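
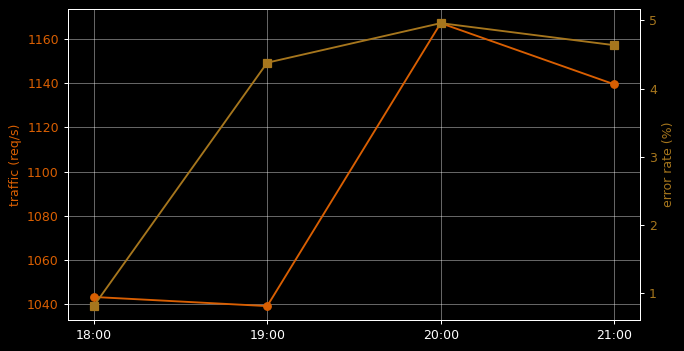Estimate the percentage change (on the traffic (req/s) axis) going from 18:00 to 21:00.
≈ +9.6%

18:00 ≈ 1040, 21:00 ≈ 1140; (1140 − 1040) / 1040 ≈ +9.6%.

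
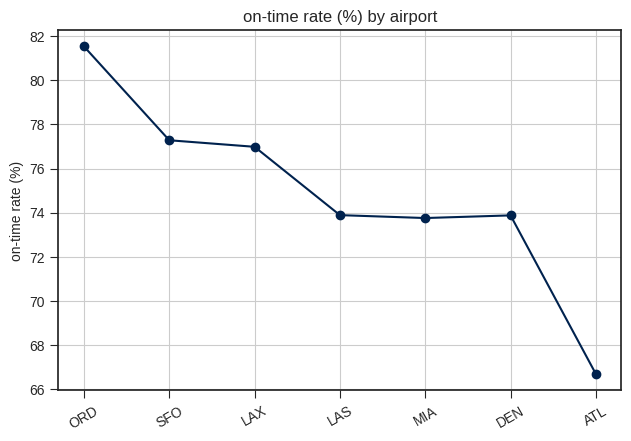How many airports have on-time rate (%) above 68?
Above 68: ORD, SFO, LAX, LAS, MIA, DEN.

6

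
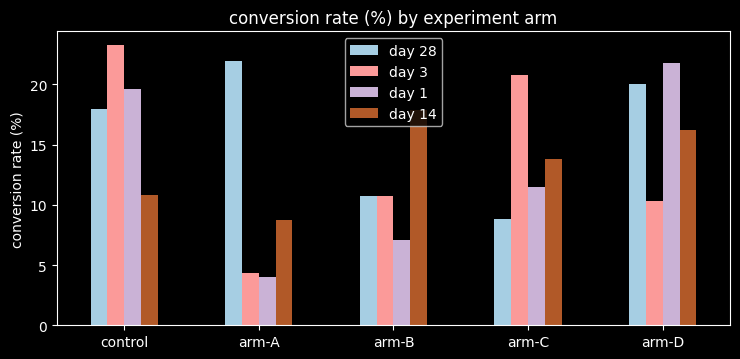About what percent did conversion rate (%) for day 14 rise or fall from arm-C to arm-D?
arm-C ≈ 14, arm-D ≈ 16; (16 − 14) / 14 ≈ +14.3%.

≈ +14.3%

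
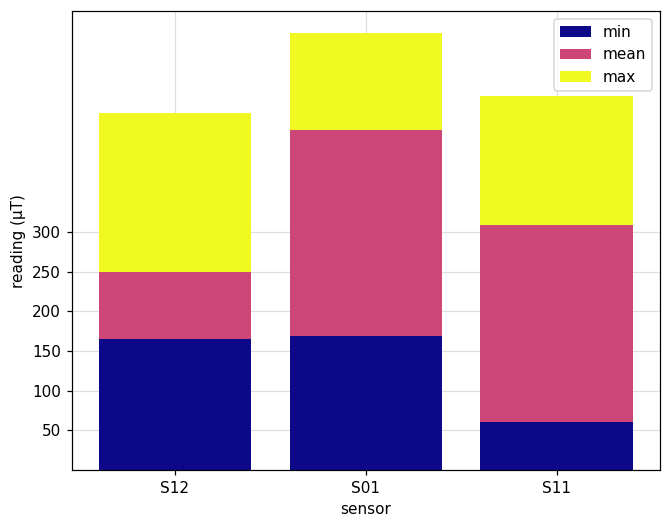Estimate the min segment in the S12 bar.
min top ≈ 150, bottom ≈ 0; segment ≈ 150.

≈ 150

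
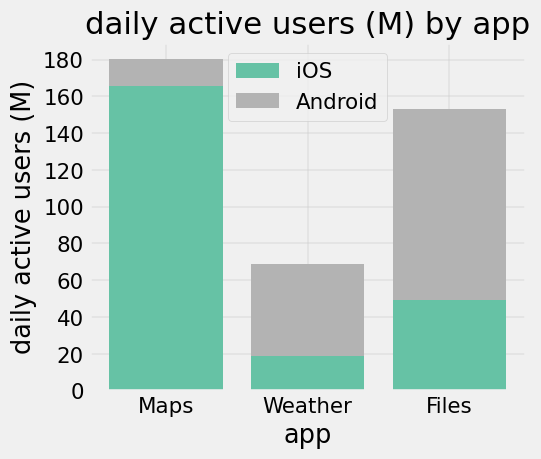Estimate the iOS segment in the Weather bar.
≈ 20

iOS top ≈ 20, bottom ≈ 0; segment ≈ 20.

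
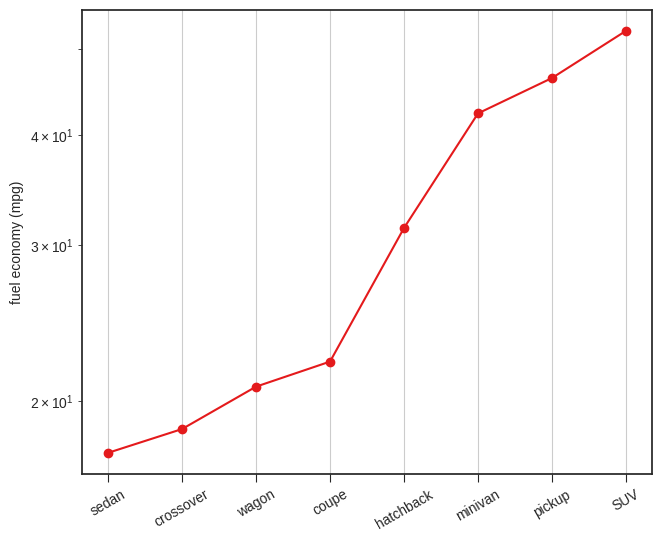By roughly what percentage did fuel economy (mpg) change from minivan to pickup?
minivan ≈ 40, pickup ≈ 45; (45 − 40) / 40 ≈ +12.5%.

≈ +12.5%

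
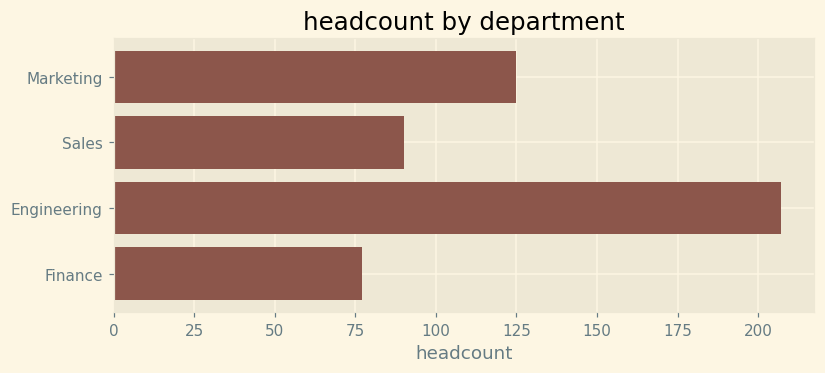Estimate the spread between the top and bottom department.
Max Engineering ≈ 200, min Finance ≈ 80; range ≈ 120.

≈ 120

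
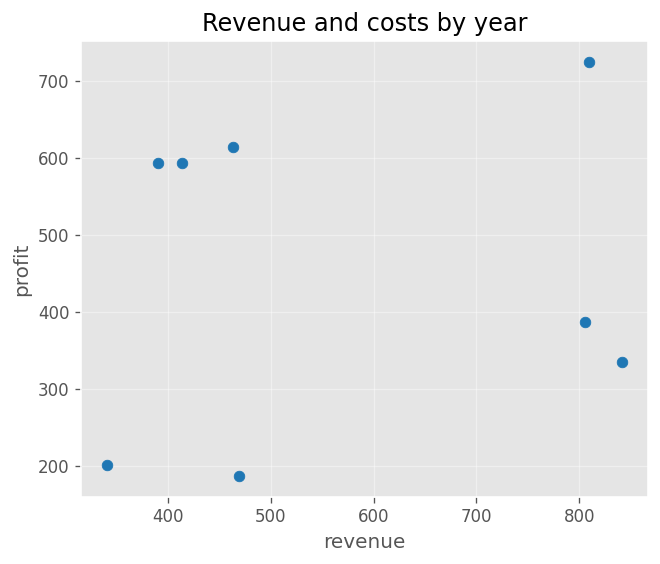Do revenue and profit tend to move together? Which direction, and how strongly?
no clear correlation

Points are roughly uncorrelated; weak (|r| ≈ 0.1).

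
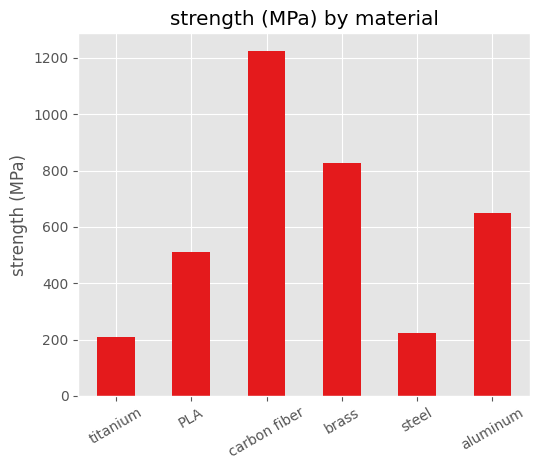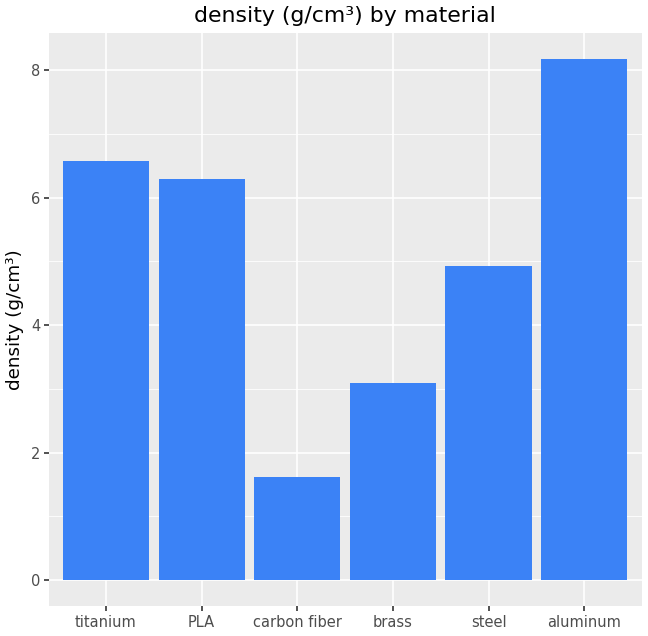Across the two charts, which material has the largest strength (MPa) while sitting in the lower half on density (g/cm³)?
Chart 2 median density (g/cm³) ≈ 6; below-median materials: carbon fiber, brass, steel. Among those, carbon fiber has the highest strength (MPa) (≈ 1200).

carbon fiber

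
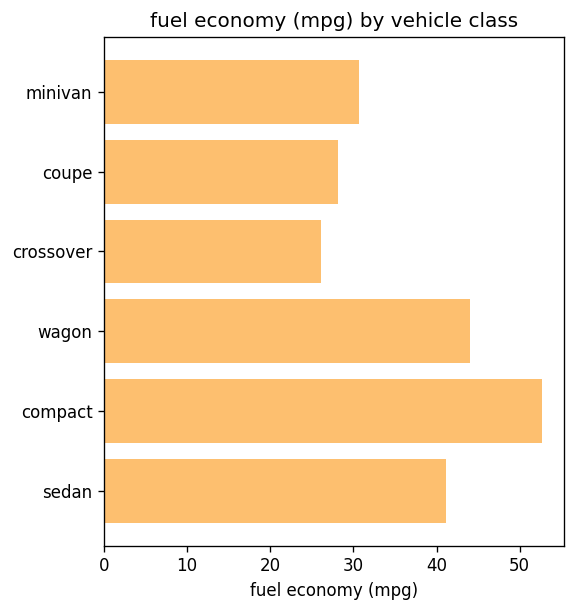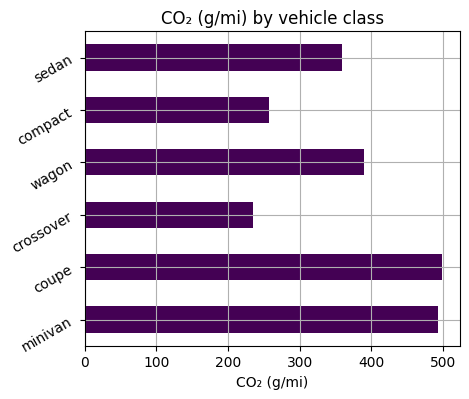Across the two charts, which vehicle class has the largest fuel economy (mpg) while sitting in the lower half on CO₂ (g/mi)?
Chart 2 median CO₂ (g/mi) ≈ 350; below-median vehicle classes: crossover, compact, sedan. Among those, compact has the highest fuel economy (mpg) (≈ 55).

compact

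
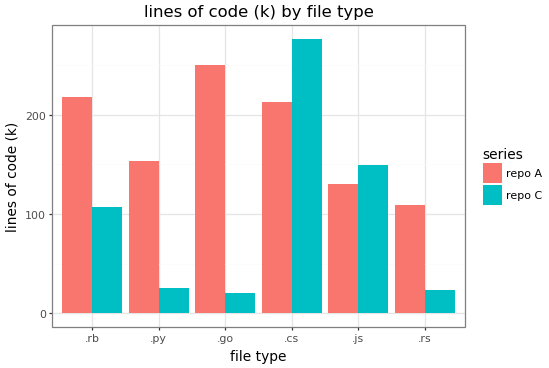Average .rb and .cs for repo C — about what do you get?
≈ 188

(100 + 275) / 2 ≈ 188.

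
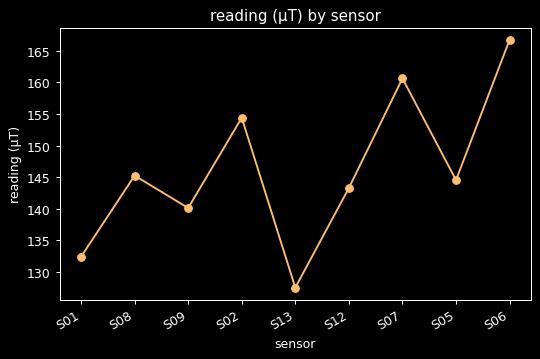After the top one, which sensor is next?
Top 3: S06 ≈ 165, S07 ≈ 160, S02 ≈ 155.

S07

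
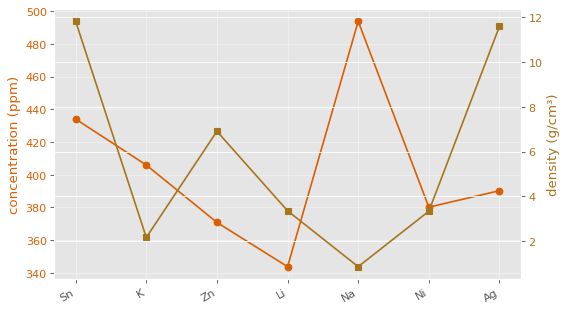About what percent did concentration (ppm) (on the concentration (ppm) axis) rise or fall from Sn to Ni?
Sn ≈ 440, Ni ≈ 380; (380 − 440) / 440 ≈ -13.6%.

≈ -13.6%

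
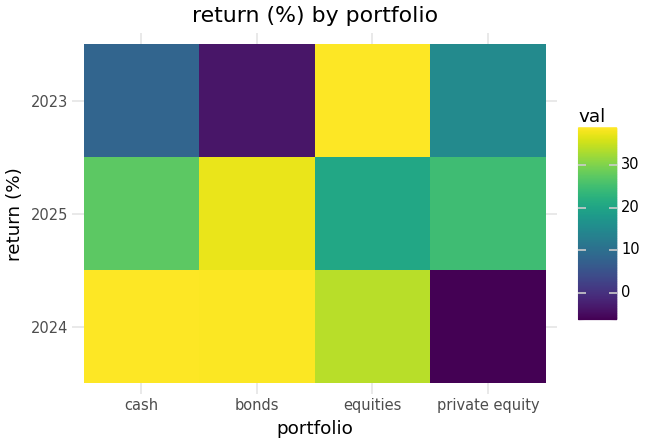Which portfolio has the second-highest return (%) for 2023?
private equity

Top 3 for 2023: equities ≈ 40, private equity ≈ 15, cash ≈ 10.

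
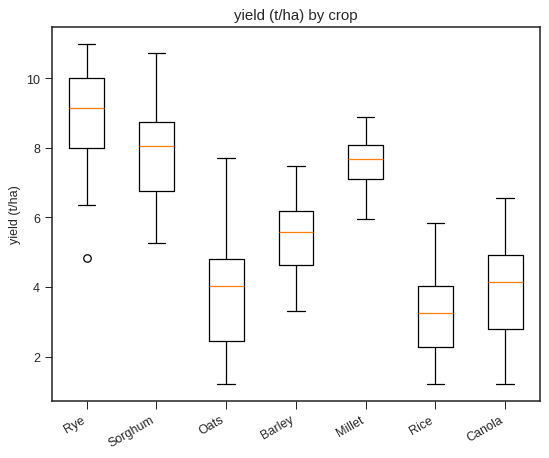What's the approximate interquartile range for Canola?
Q3 ≈ 5.0, Q1 ≈ 3.0; IQR ≈ 2.0.

≈ 2.0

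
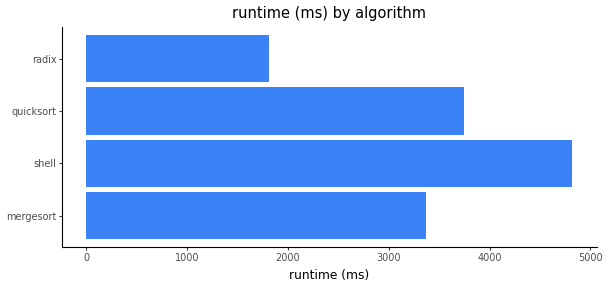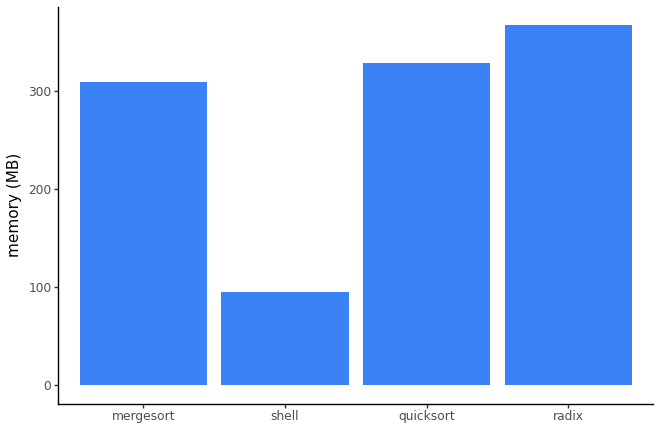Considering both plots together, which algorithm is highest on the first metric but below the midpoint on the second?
shell

Chart 2 median memory (MB) ≈ 300; below-median algorithms: mergesort, shell. Among those, shell has the highest runtime (ms) (≈ 5000).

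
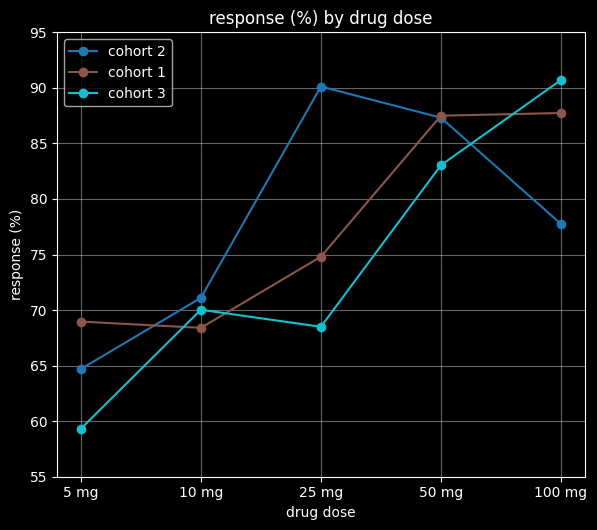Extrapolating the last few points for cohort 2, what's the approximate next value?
Last three: 90, 85, 80 → slope ≈ -5/step → next ≈ 75.

≈ 75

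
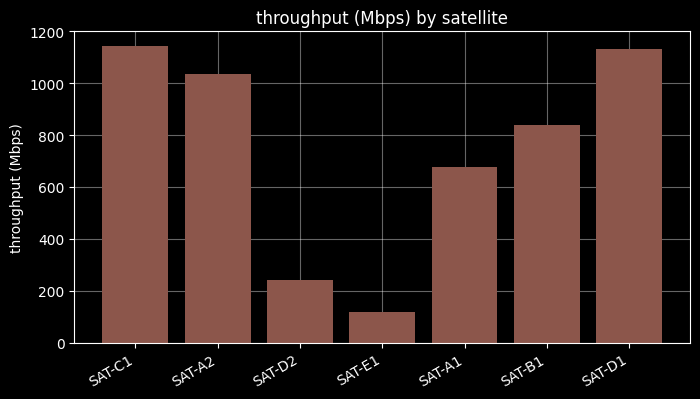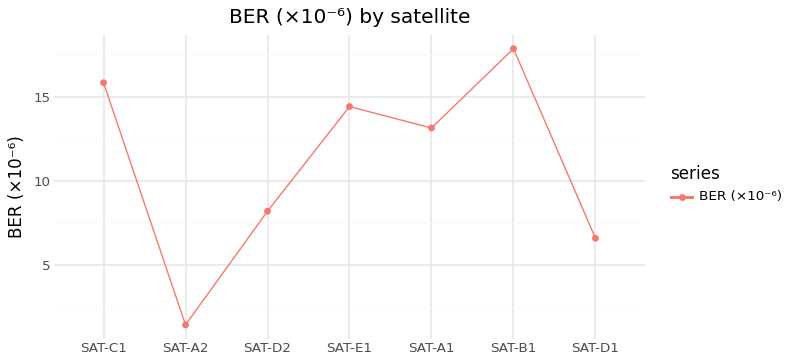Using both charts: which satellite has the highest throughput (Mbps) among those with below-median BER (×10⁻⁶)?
SAT-D1

Chart 2 median BER (×10⁻⁶) ≈ 14; below-median satellites: SAT-A2, SAT-D2, SAT-D1. Among those, SAT-D1 has the highest throughput (Mbps) (≈ 1200).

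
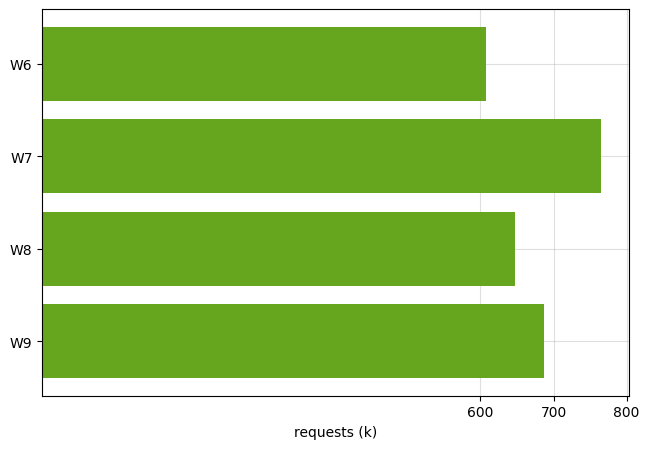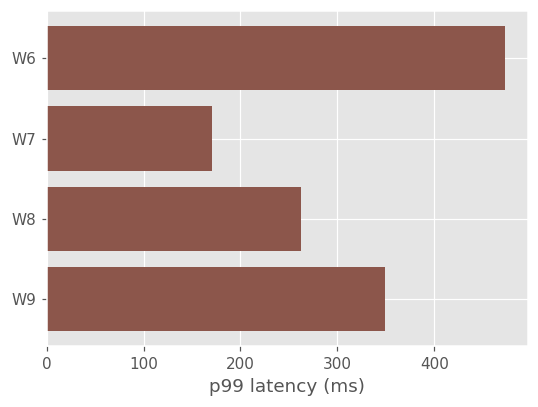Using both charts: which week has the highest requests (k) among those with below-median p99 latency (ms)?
Chart 2 median p99 latency (ms) ≈ 300; below-median weeks: W7, W8. Among those, W7 has the highest requests (k) (≈ 800).

W7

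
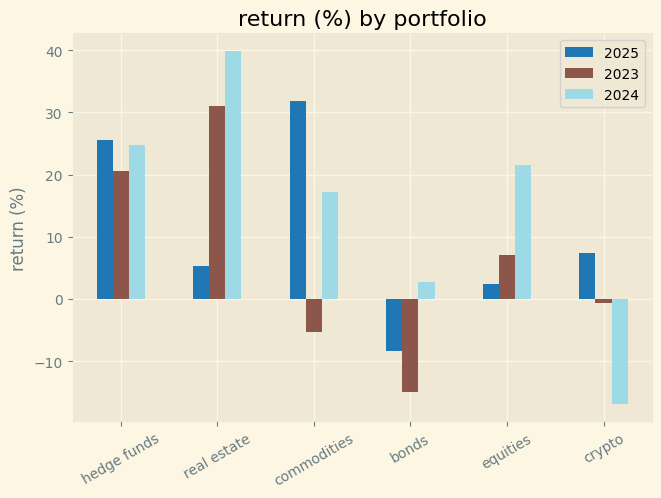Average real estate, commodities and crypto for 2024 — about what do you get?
(40 + 15 + -15) / 3 ≈ 13.

≈ 13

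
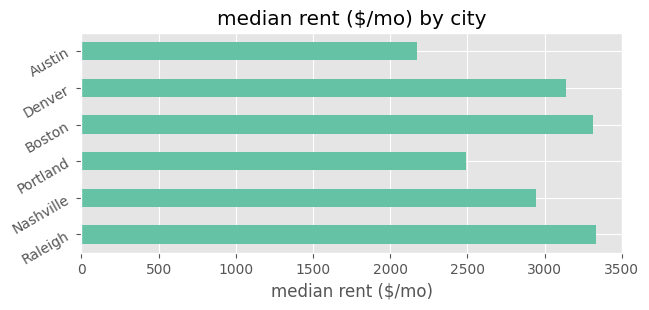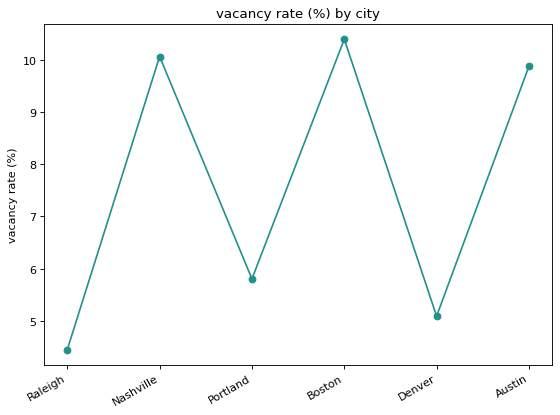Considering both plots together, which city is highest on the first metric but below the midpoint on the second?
Raleigh

Chart 2 median vacancy rate (%) ≈ 8; below-median cities: Raleigh, Portland, Denver. Among those, Raleigh has the highest median rent ($/mo) (≈ 3500).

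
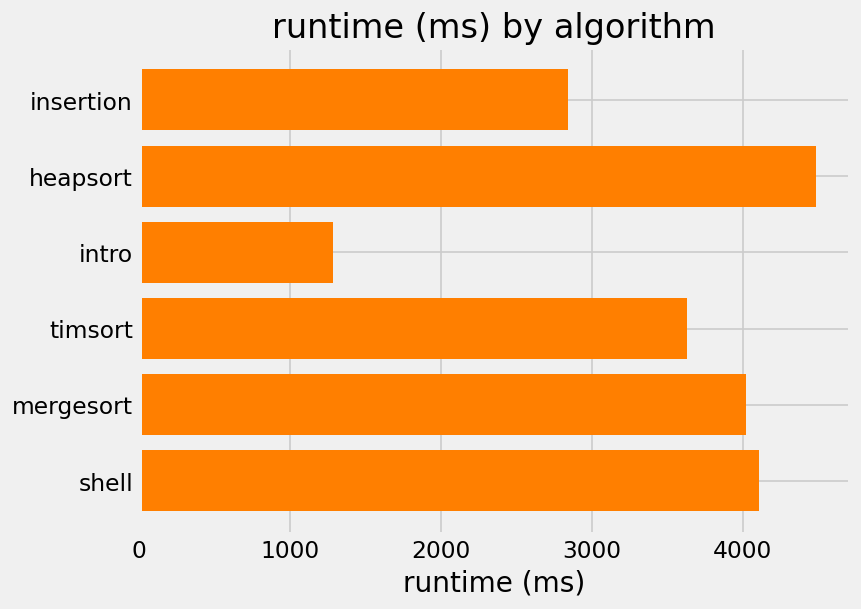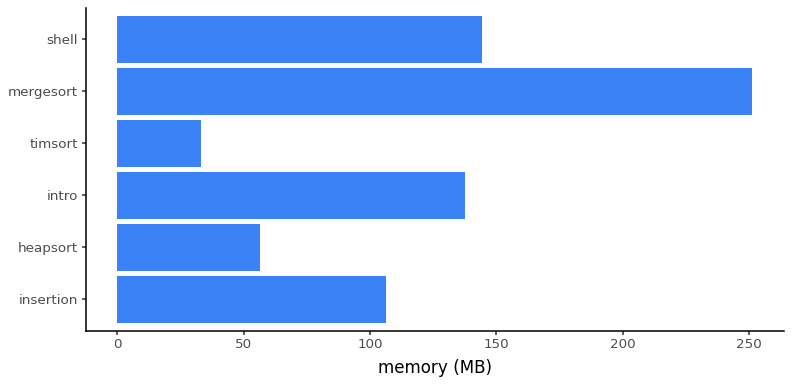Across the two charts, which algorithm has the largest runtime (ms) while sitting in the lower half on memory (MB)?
Chart 2 median memory (MB) ≈ 125; below-median algorithms: insertion, heapsort, timsort. Among those, heapsort has the highest runtime (ms) (≈ 4500).

heapsort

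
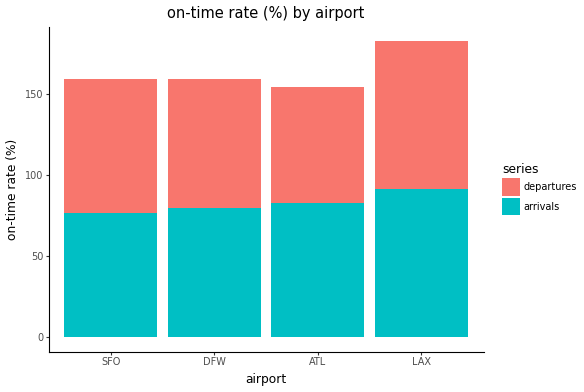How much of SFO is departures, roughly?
≈ 80

departures top ≈ 160, bottom ≈ 80; segment ≈ 80.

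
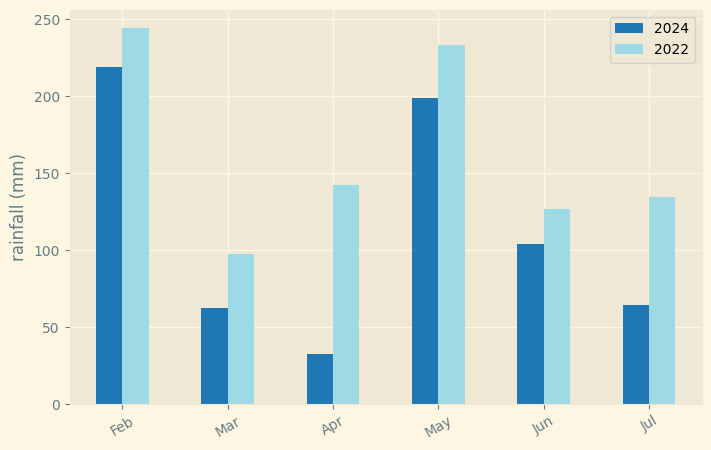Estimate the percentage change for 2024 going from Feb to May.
≈ -11.1%

Feb ≈ 225, May ≈ 200; (200 − 225) / 225 ≈ -11.1%.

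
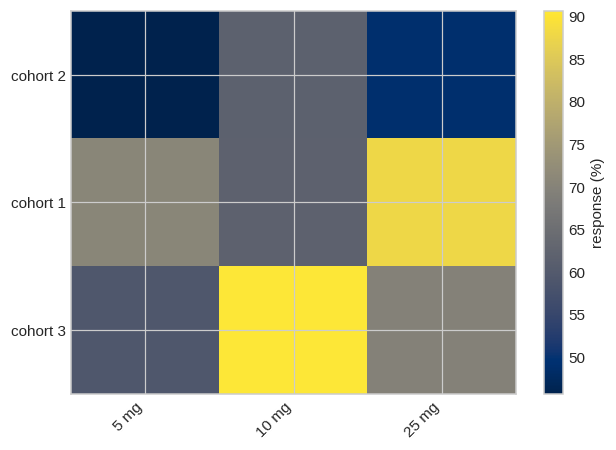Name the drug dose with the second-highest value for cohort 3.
Top 3 for cohort 3: 10 mg ≈ 90, 25 mg ≈ 70, 5 mg ≈ 60.

25 mg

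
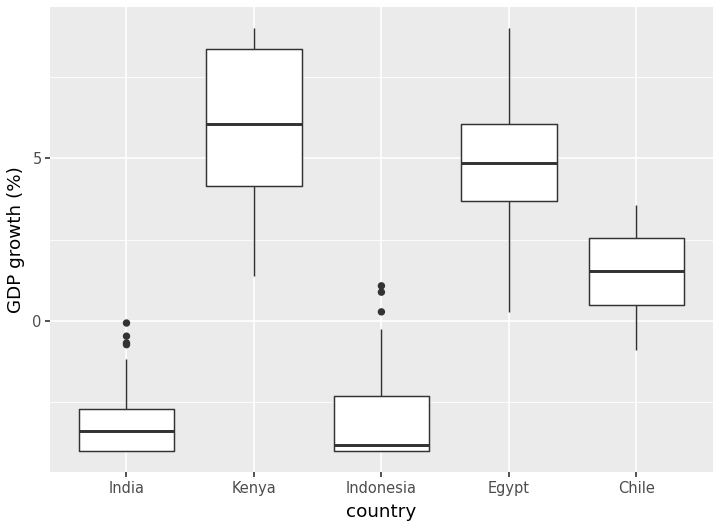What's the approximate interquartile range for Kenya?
≈ 4

Q3 ≈ 8, Q1 ≈ 4; IQR ≈ 4.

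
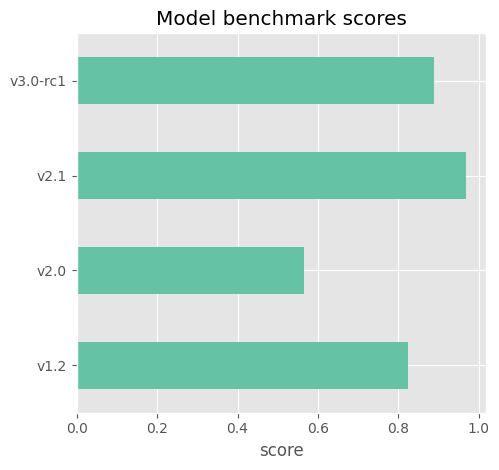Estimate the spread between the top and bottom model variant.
Max v2.1 ≈ 1.0, min v2.0 ≈ 0.6; range ≈ 0.4.

≈ 0.4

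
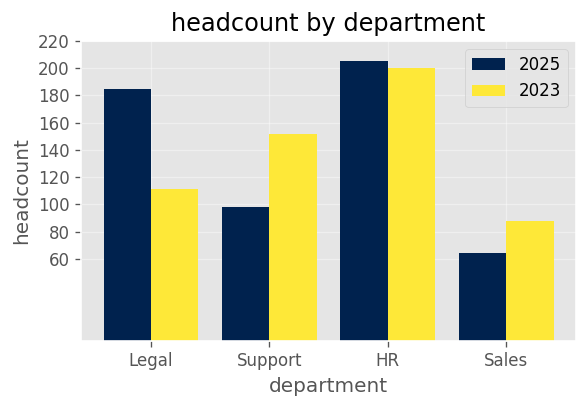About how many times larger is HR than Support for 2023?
≈ 1.25×

HR ≈ 200, Support ≈ 160; 200/160 ≈ 1.25.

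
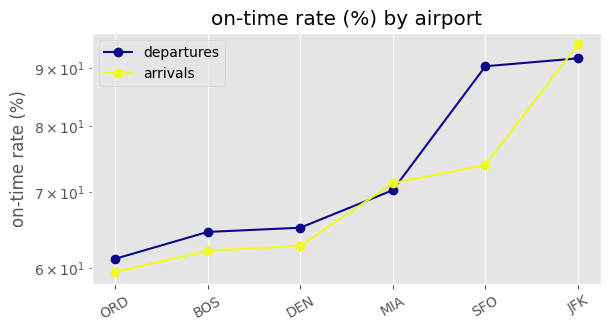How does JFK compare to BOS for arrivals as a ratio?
JFK ≈ 95, BOS ≈ 60; 95/60 ≈ 1.58.

≈ 1.58×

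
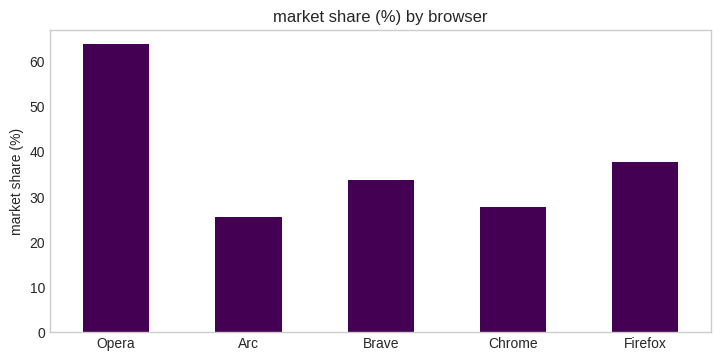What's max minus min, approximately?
≈ 30

Max Opera ≈ 60, min Arc ≈ 30; range ≈ 30.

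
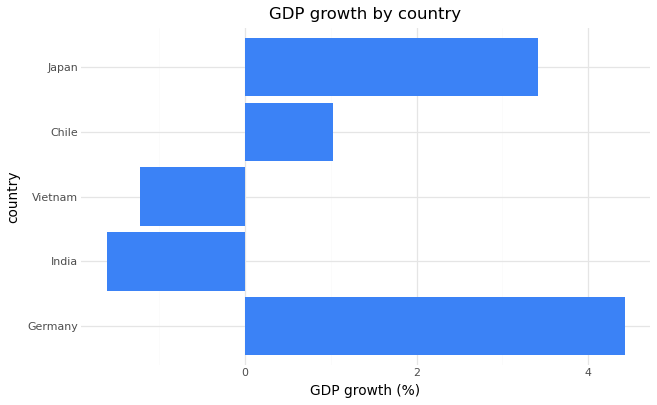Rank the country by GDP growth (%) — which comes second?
Top 3: Germany ≈ 4, Japan ≈ 3, Chile ≈ 1.

Japan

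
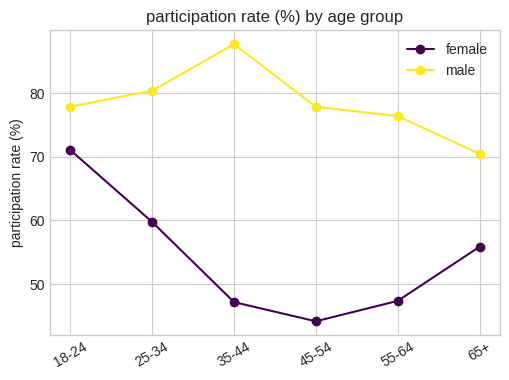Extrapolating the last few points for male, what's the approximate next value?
Last three: 80, 75, 70 → slope ≈ -5/step → next ≈ 65.

≈ 65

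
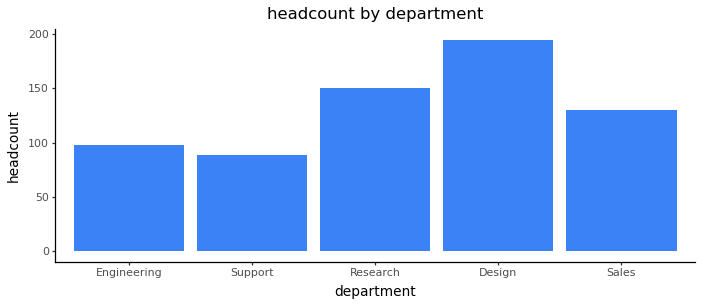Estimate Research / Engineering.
Research ≈ 160, Engineering ≈ 100; 160/100 ≈ 1.6.

≈ 1.6×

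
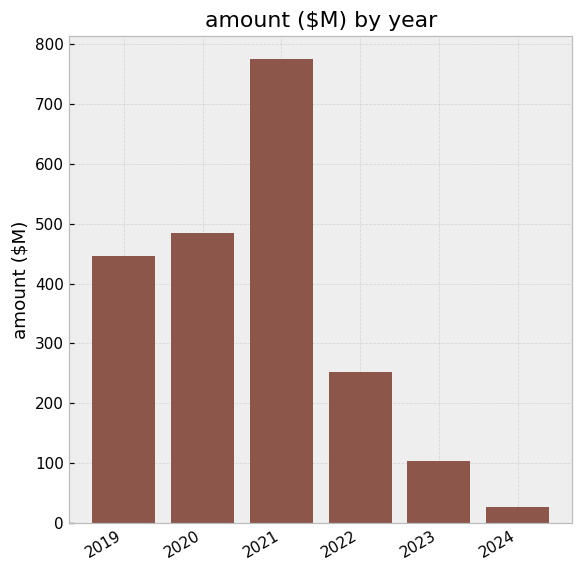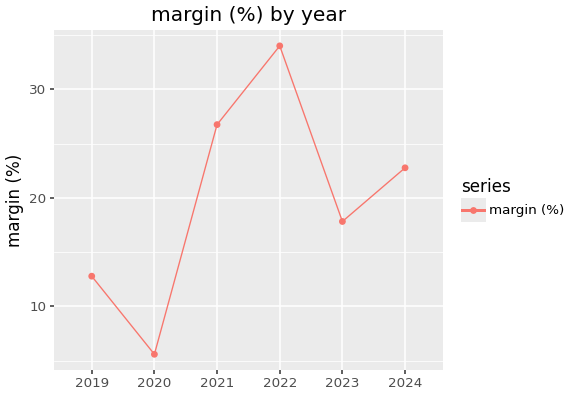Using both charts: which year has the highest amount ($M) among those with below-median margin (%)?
2020

Chart 2 median margin (%) ≈ 20; below-median years: 2019, 2020, 2023. Among those, 2020 has the highest amount ($M) (≈ 500).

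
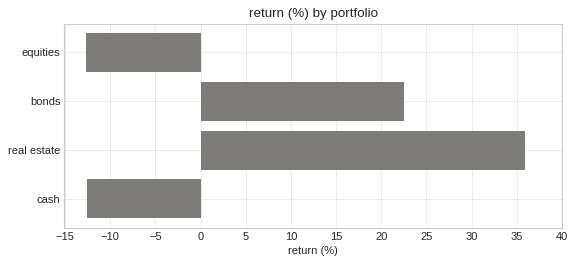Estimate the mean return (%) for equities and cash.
(-15 + -15) / 2 ≈ -15.

≈ -15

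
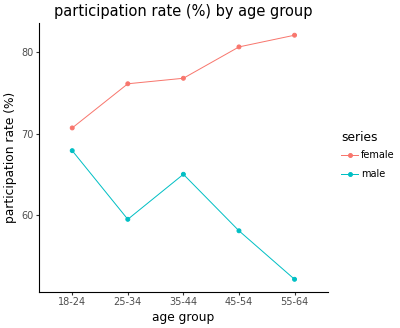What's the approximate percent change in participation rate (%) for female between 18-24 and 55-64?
18-24 ≈ 70, 55-64 ≈ 80; (80 − 70) / 70 ≈ +14.3%.

≈ +14.3%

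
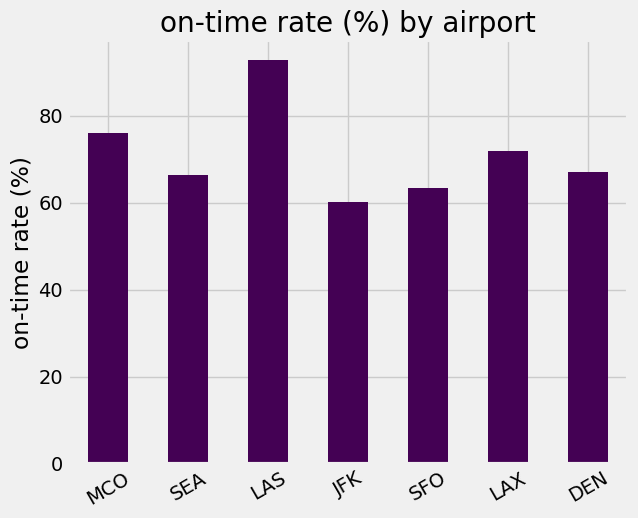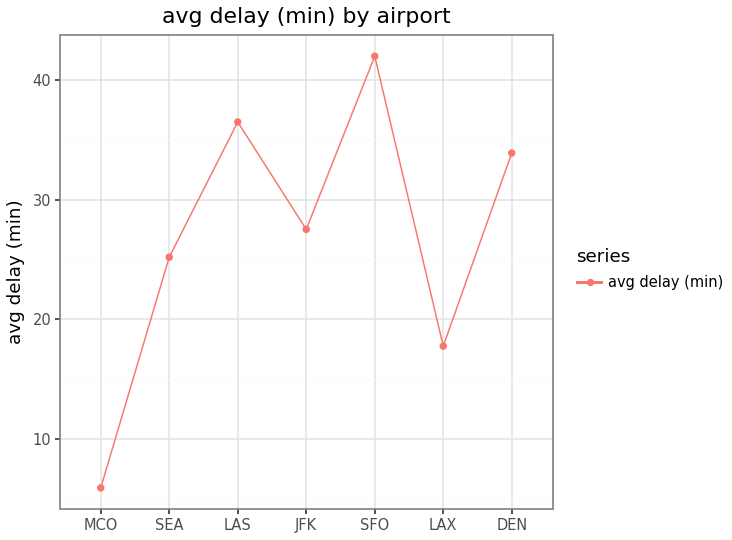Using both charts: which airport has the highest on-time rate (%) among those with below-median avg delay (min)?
MCO

Chart 2 median avg delay (min) ≈ 30; below-median airports: MCO, SEA, LAX. Among those, MCO has the highest on-time rate (%) (≈ 80).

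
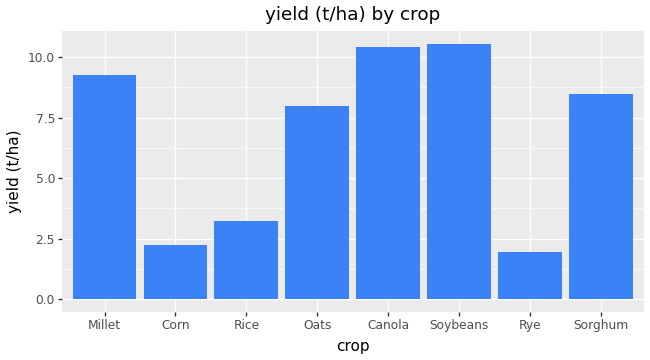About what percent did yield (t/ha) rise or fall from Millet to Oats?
≈ -11.1%

Millet ≈ 9, Oats ≈ 8; (8 − 9) / 9 ≈ -11.1%.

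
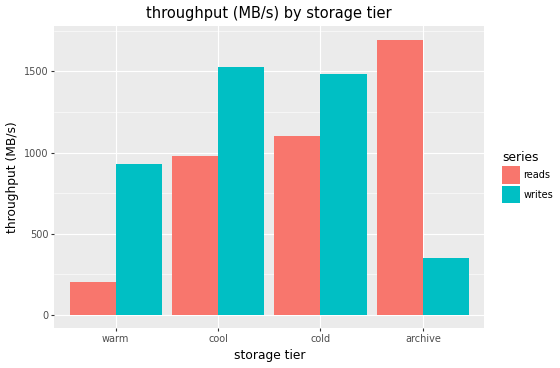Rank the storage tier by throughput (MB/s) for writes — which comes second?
Top 3 for writes: cool ≈ 1600, cold ≈ 1400, warm ≈ 1000.

cold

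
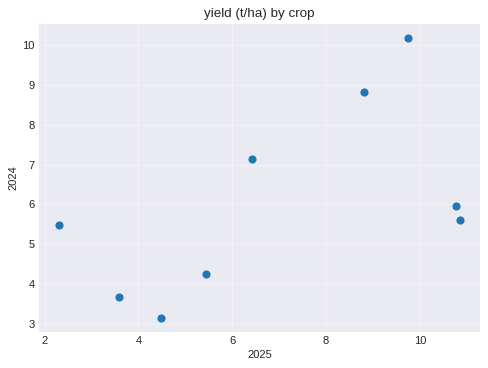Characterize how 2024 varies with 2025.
Points are positively correlated; moderate (|r| ≈ 0.6).

positive, moderate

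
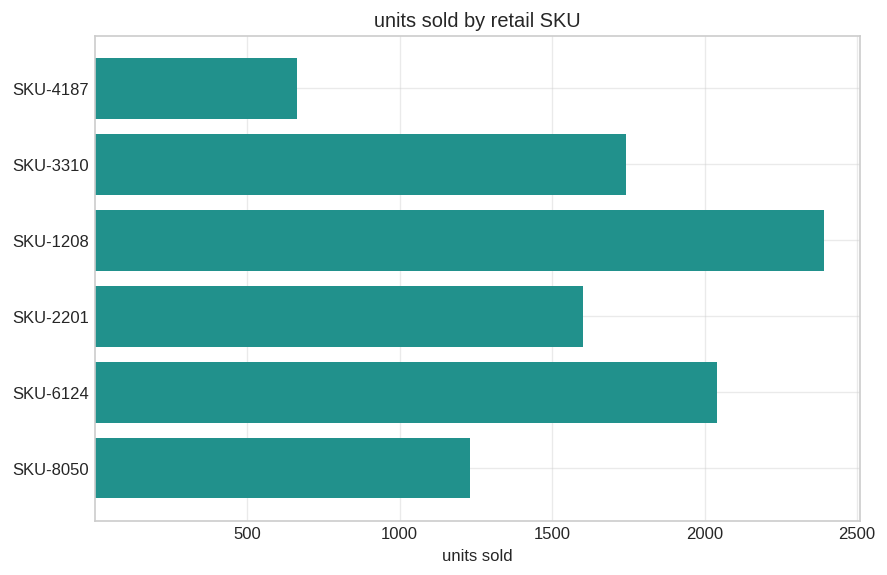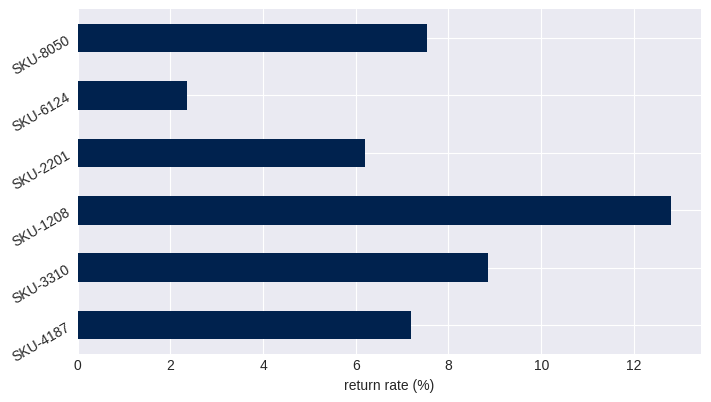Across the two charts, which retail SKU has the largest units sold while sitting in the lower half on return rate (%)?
SKU-6124

Chart 2 median return rate (%) ≈ 8; below-median retail SKUs: SKU-4187, SKU-2201, SKU-6124. Among those, SKU-6124 has the highest units sold (≈ 2000).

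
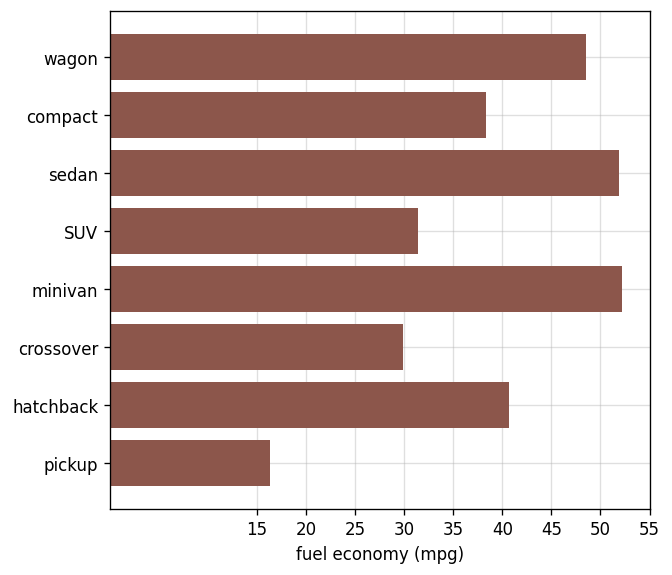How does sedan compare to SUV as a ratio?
sedan ≈ 50, SUV ≈ 30; 50/30 ≈ 1.67.

≈ 1.67×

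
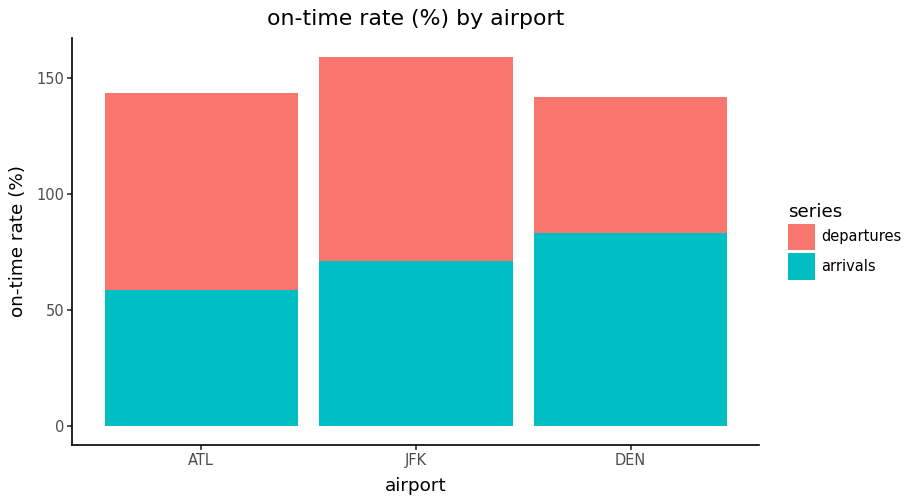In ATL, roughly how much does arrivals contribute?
≈ 60

arrivals top ≈ 60, bottom ≈ 0; segment ≈ 60.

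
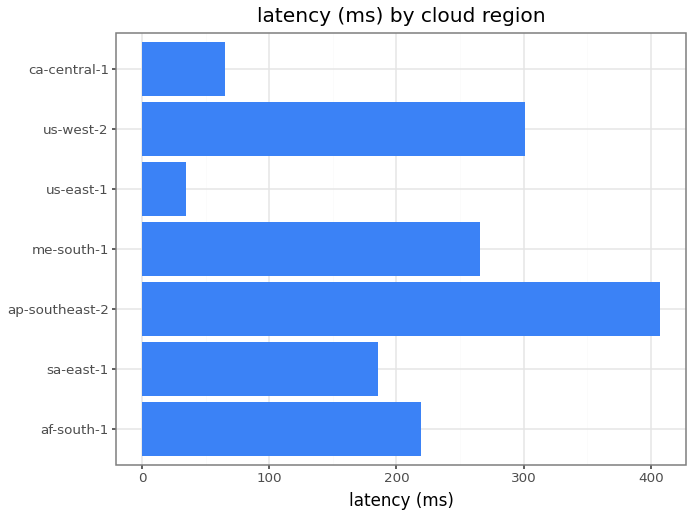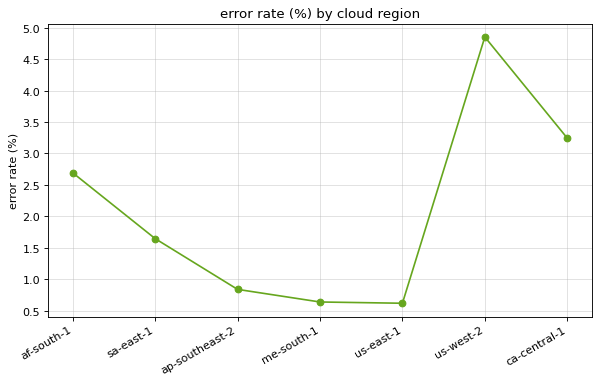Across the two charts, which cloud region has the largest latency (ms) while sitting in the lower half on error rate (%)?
ap-southeast-2

Chart 2 median error rate (%) ≈ 1.5; below-median cloud regions: ap-southeast-2, me-south-1, us-east-1. Among those, ap-southeast-2 has the highest latency (ms) (≈ 400).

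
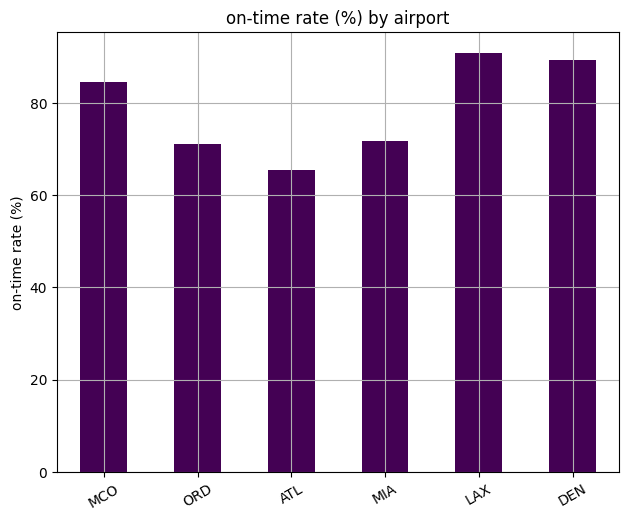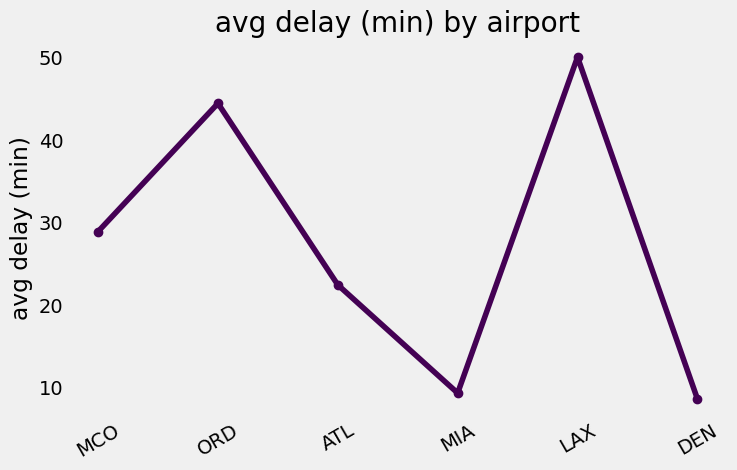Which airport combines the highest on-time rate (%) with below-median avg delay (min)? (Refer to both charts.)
DEN

Chart 2 median avg delay (min) ≈ 25; below-median airports: ATL, MIA, DEN. Among those, DEN has the highest on-time rate (%) (≈ 90).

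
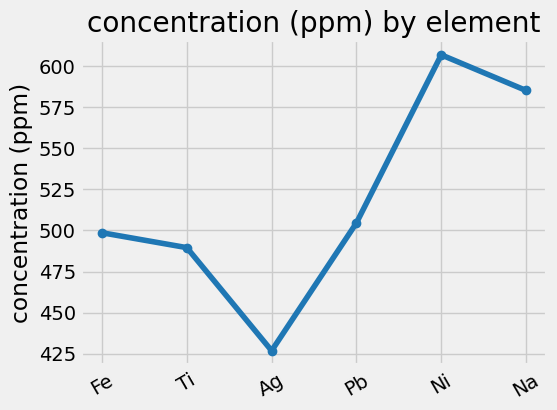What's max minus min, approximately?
Max Ni ≈ 600, min Ag ≈ 420; range ≈ 180.

≈ 180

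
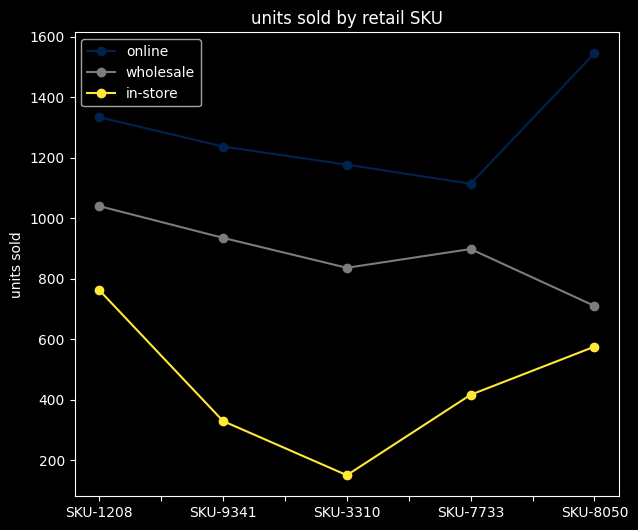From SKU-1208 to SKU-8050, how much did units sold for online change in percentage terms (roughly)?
≈ +14.3%

SKU-1208 ≈ 1400, SKU-8050 ≈ 1600; (1600 − 1400) / 1400 ≈ +14.3%.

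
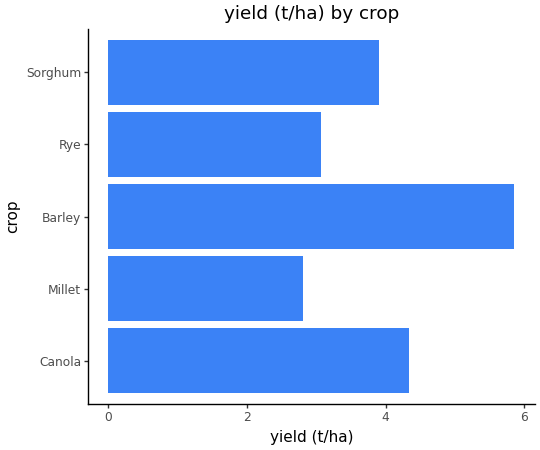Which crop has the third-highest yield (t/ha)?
Sorghum

Top 4: Barley ≈ 6.0, Canola ≈ 4.5, Sorghum ≈ 4.0, Rye ≈ 3.0.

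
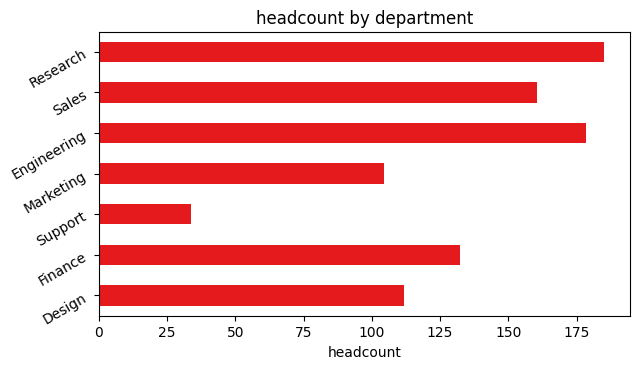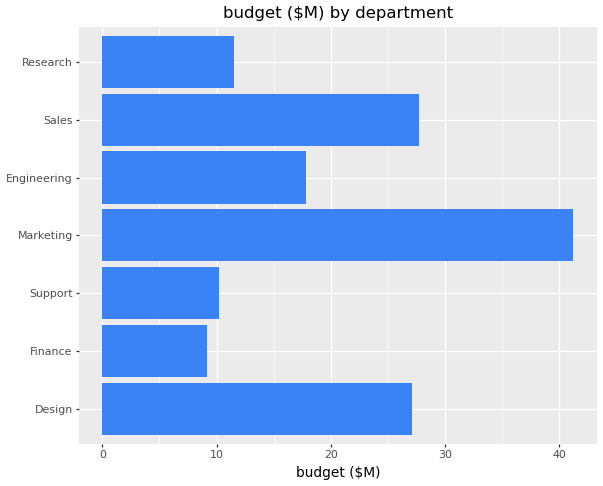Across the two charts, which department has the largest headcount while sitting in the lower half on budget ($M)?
Research

Chart 2 median budget ($M) ≈ 20; below-median departments: Finance, Support, Research. Among those, Research has the highest headcount (≈ 180).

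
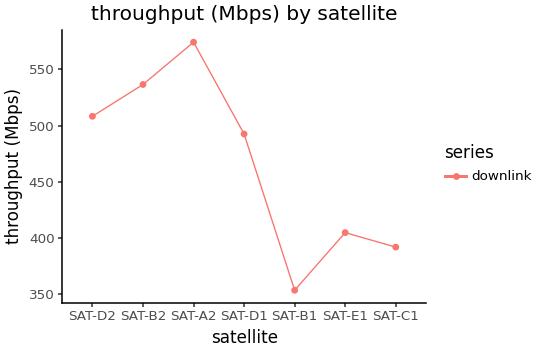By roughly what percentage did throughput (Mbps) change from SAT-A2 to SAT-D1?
≈ -13.8%

SAT-A2 ≈ 580, SAT-D1 ≈ 500; (500 − 580) / 580 ≈ -13.8%.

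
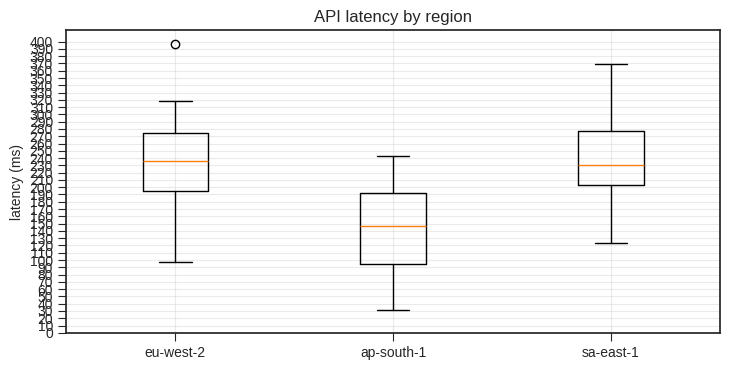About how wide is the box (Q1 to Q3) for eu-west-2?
Q3 ≈ 270, Q1 ≈ 200; IQR ≈ 70.

≈ 70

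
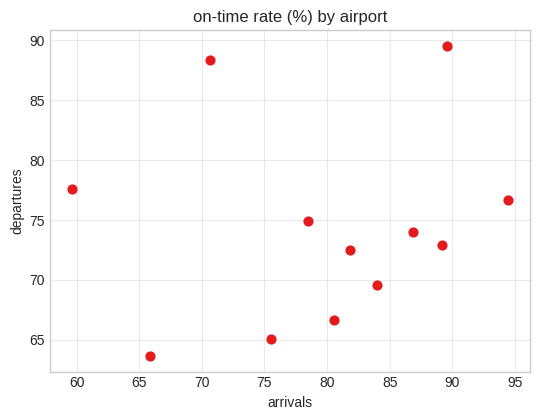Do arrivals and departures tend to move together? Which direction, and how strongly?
no clear correlation

Points are roughly uncorrelated; weak (|r| ≈ 0.1).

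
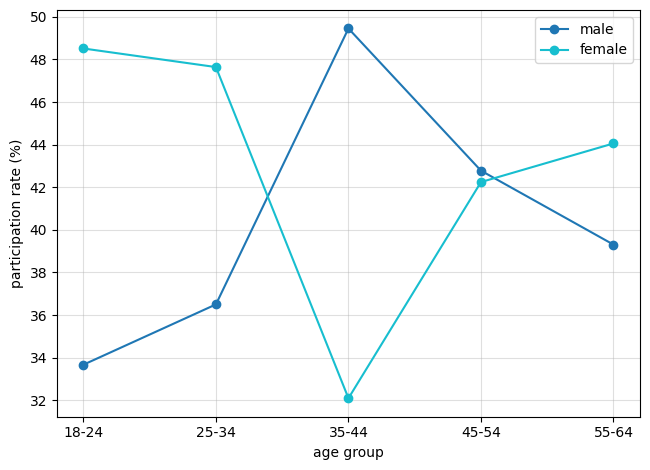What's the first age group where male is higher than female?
35-44

25-34: male ≈ 36 vs female ≈ 48 (not yet); 35-44: male ≈ 50 vs female ≈ 32 (first crossover).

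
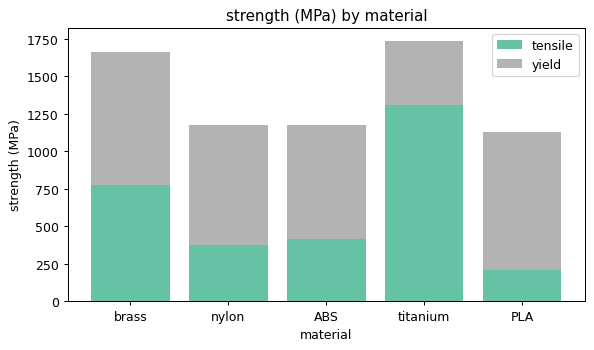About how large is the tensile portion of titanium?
tensile top ≈ 1400, bottom ≈ 0; segment ≈ 1400.

≈ 1400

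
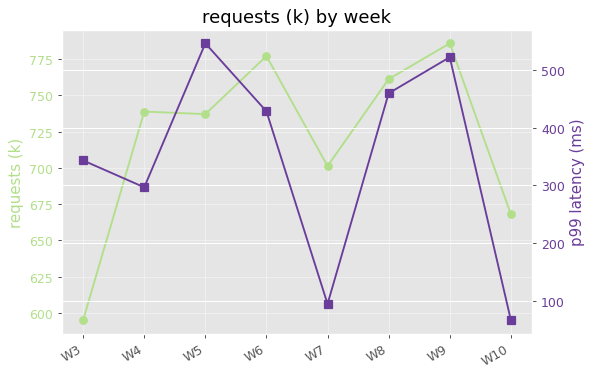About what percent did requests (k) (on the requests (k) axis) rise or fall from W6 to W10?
≈ -15.4%

W6 ≈ 780, W10 ≈ 660; (660 − 780) / 780 ≈ -15.4%.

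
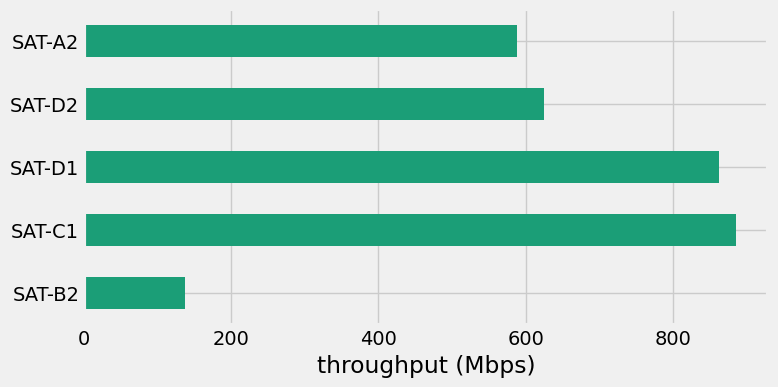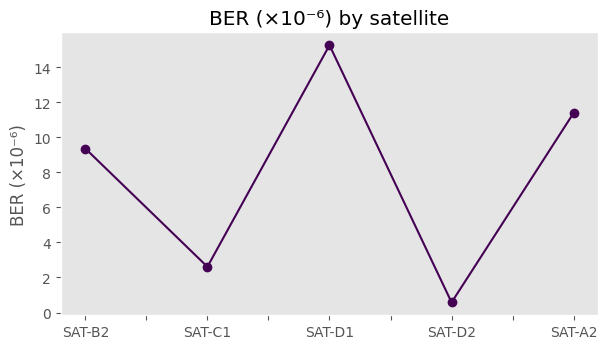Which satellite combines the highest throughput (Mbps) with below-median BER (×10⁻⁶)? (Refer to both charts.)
SAT-C1

Chart 2 median BER (×10⁻⁶) ≈ 10; below-median satellites: SAT-C1, SAT-D2. Among those, SAT-C1 has the highest throughput (Mbps) (≈ 900).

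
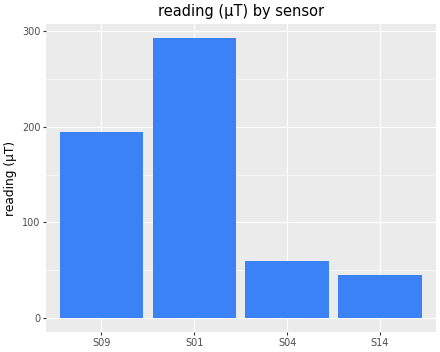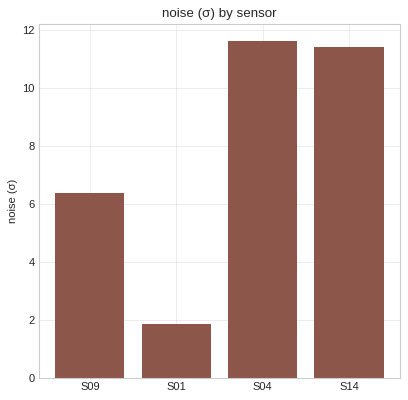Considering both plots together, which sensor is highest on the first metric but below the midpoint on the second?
S01

Chart 2 median noise (σ) ≈ 8; below-median sensors: S09, S01. Among those, S01 has the highest reading (µT) (≈ 300).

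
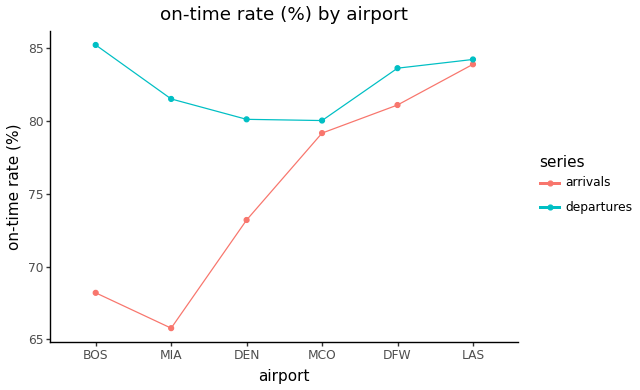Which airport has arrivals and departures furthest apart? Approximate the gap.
BOS, ≈ 18 %

BOS: arrivals ≈ 68, departures ≈ 86 → gap ≈ 18. Next-largest (MIA) is only ≈ 16.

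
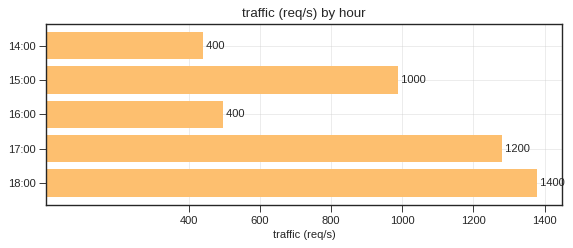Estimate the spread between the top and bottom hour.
≈ 1000

Max 18:00 ≈ 1400, min 14:00 ≈ 400; range ≈ 1000.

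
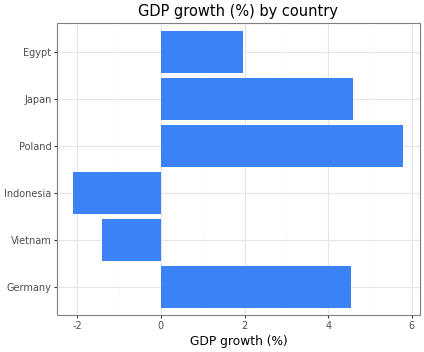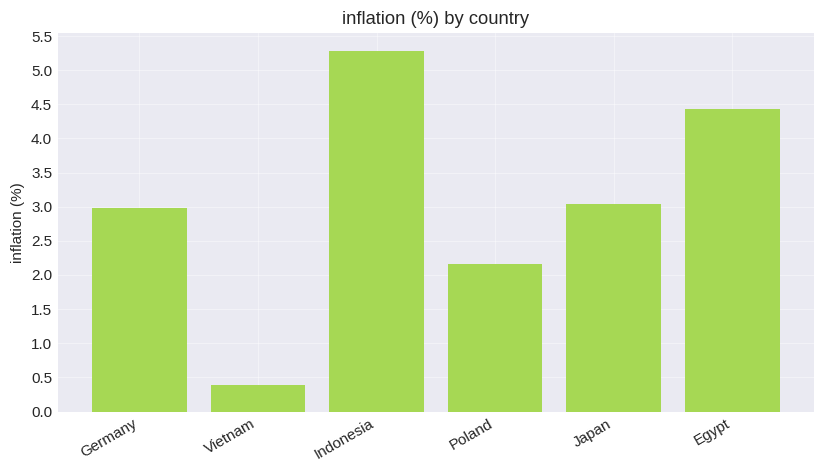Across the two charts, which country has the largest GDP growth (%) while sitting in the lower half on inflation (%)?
Poland

Chart 2 median inflation (%) ≈ 3; below-median countries: Germany, Vietnam, Poland. Among those, Poland has the highest GDP growth (%) (≈ 6).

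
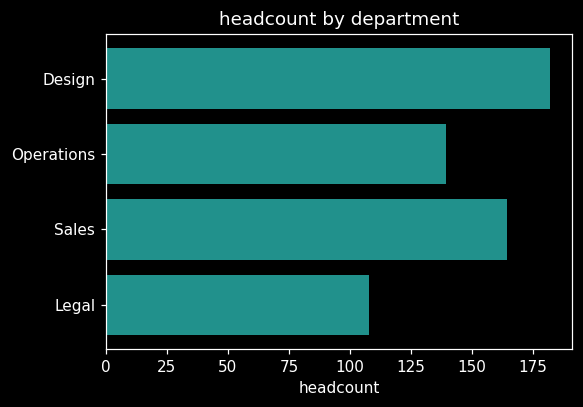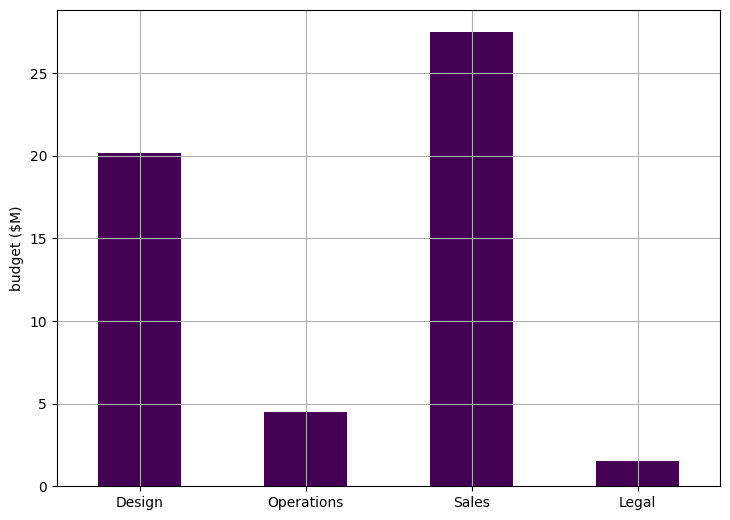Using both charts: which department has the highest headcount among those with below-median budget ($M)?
Chart 2 median budget ($M) ≈ 10; below-median departments: Operations, Legal. Among those, Operations has the highest headcount (≈ 140).

Operations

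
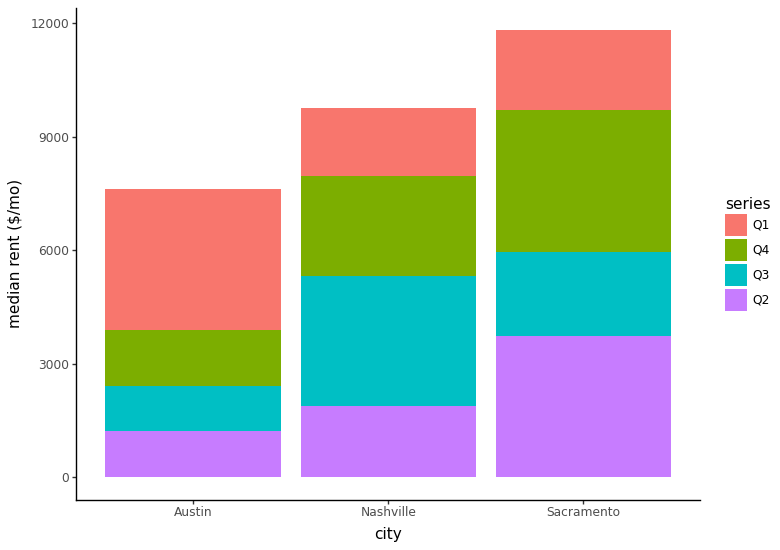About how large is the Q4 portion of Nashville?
≈ 3000

Q4 top ≈ 8000, bottom ≈ 5000; segment ≈ 3000.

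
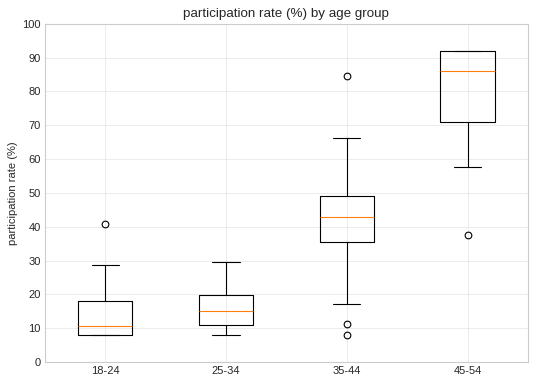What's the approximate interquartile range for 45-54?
Q3 ≈ 90, Q1 ≈ 70; IQR ≈ 20.

≈ 20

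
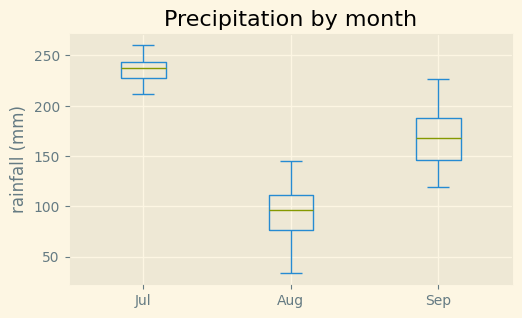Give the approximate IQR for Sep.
Q3 ≈ 180, Q1 ≈ 140; IQR ≈ 40.

≈ 40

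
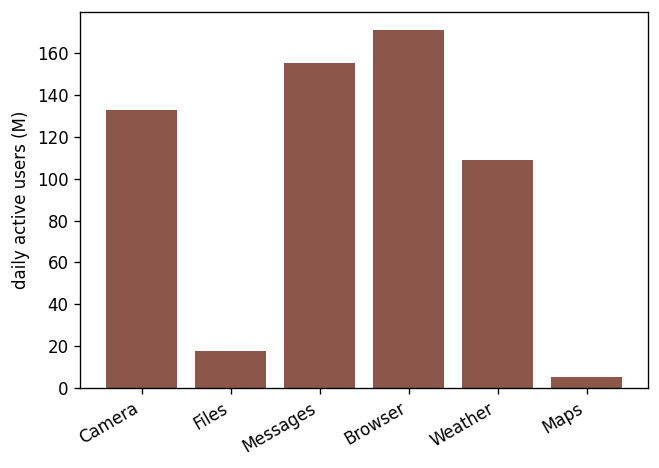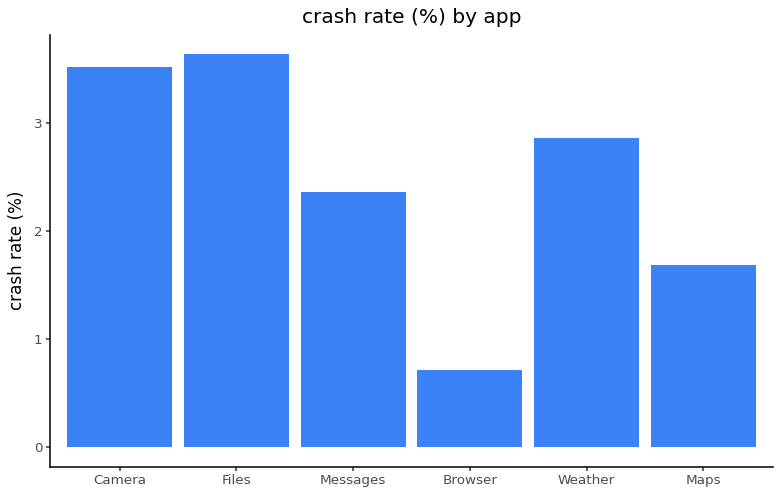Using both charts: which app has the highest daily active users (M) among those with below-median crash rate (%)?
Browser

Chart 2 median crash rate (%) ≈ 2.5; below-median apps: Messages, Browser, Maps. Among those, Browser has the highest daily active users (M) (≈ 180).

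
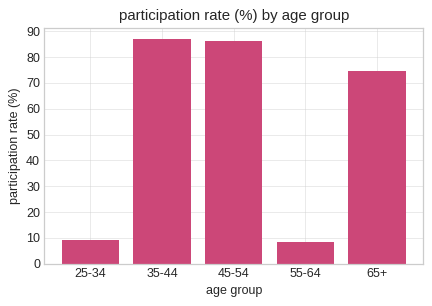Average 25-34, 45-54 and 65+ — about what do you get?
(10 + 90 + 70) / 3 ≈ 57.

≈ 57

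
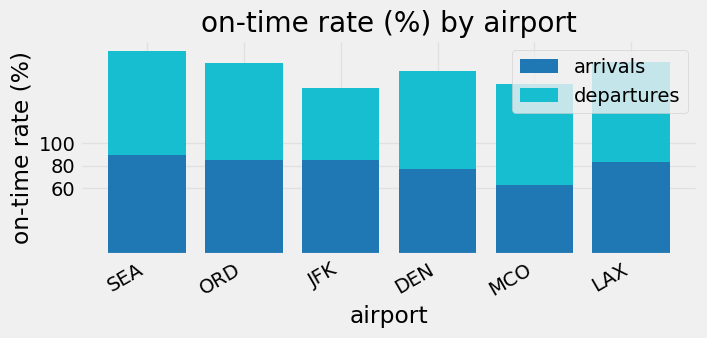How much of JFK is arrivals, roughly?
arrivals top ≈ 80, bottom ≈ 0; segment ≈ 80.

≈ 80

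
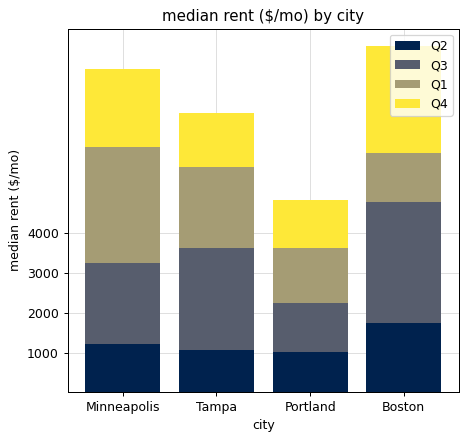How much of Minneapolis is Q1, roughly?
Q1 top ≈ 6000, bottom ≈ 3000; segment ≈ 3000.

≈ 3000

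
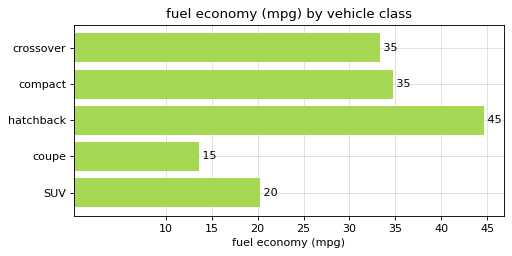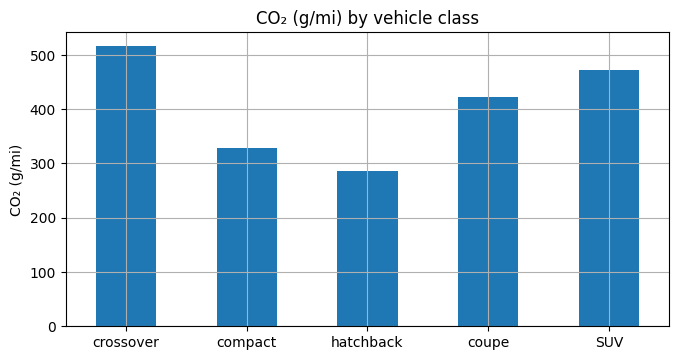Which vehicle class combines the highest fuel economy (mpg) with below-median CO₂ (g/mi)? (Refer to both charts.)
hatchback

Chart 2 median CO₂ (g/mi) ≈ 400; below-median vehicle classes: compact, hatchback. Among those, hatchback has the highest fuel economy (mpg) (≈ 45).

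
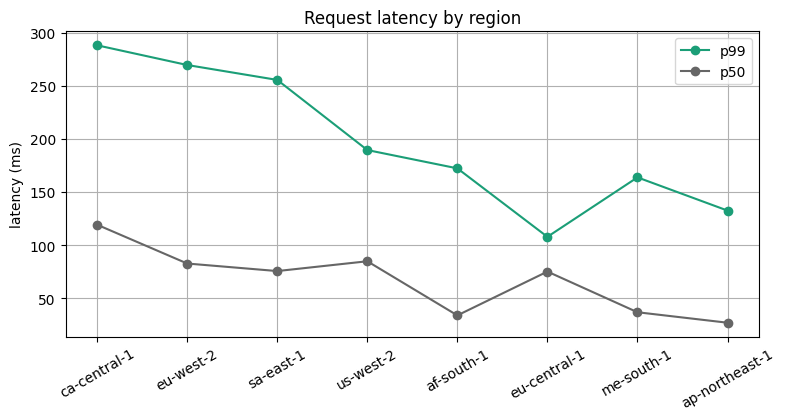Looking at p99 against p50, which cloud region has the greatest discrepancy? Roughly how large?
eu-west-2, ≈ 200 ms

eu-west-2: p99 ≈ 275, p50 ≈ 75 → gap ≈ 200. Next-largest (sa-east-1) is only ≈ 175.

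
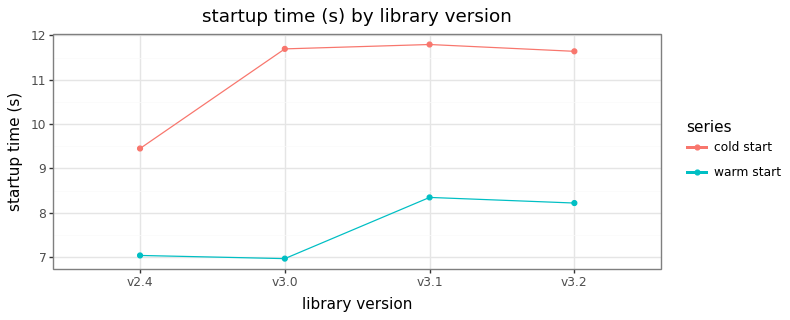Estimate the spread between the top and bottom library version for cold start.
Max v3.1 ≈ 12.0, min v2.4 ≈ 9.5; range ≈ 2.5.

≈ 2.5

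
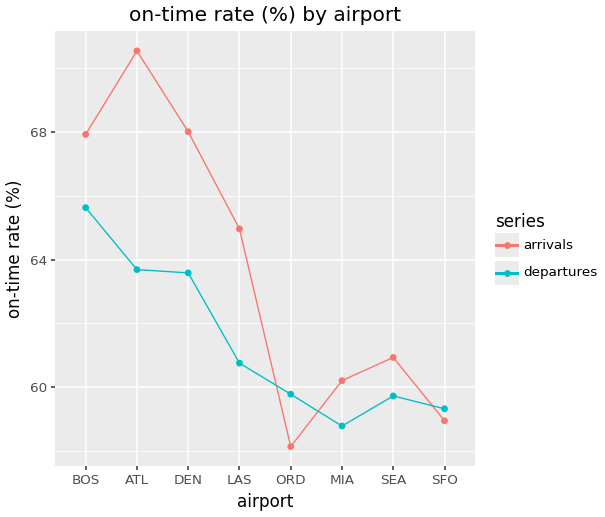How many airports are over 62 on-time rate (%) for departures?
3

Above 62: BOS, ATL, DEN.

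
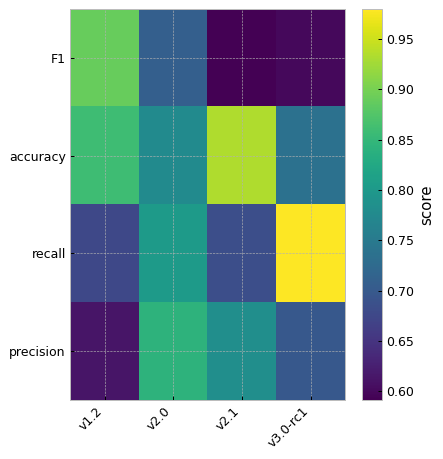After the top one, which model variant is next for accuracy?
v1.2

Top 3 for accuracy: v2.1 ≈ 0.95, v1.2 ≈ 0.85, v2.0 ≈ 0.80.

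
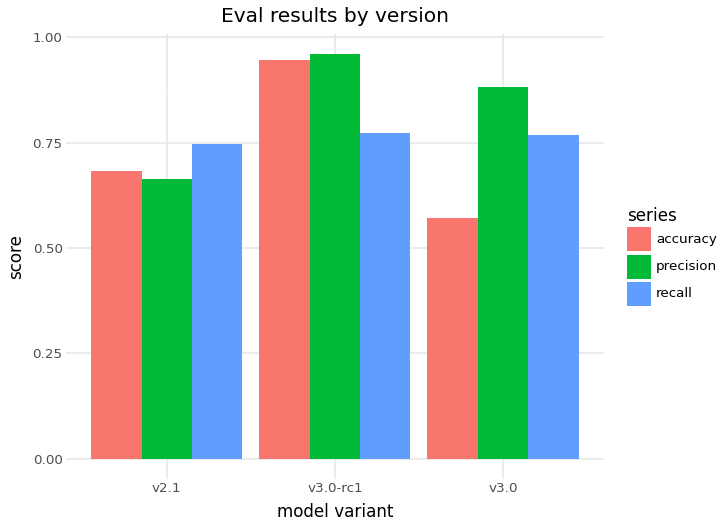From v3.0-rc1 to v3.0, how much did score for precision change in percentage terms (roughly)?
v3.0-rc1 ≈ 1.0, v3.0 ≈ 0.9; (0.9 − 1.0) / 1.0 ≈ -10%.

≈ -10%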